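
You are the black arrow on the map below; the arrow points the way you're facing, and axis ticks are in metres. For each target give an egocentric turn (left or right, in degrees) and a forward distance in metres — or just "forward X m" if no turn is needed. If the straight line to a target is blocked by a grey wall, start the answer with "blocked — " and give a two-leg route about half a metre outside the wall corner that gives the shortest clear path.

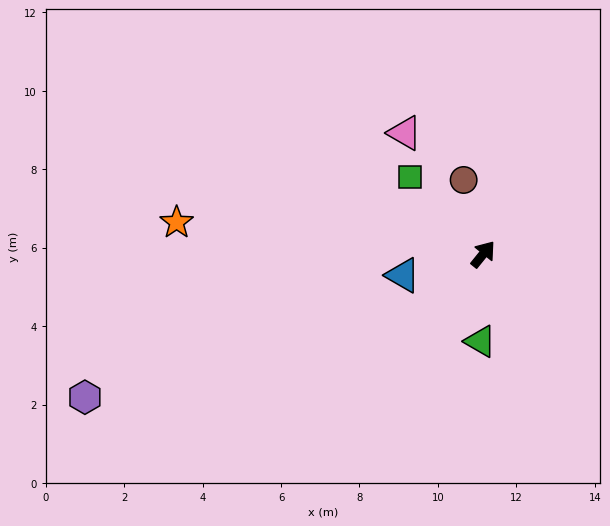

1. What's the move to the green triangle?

turn right 143°, forward 2.2 m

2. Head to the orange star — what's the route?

turn left 123°, forward 7.9 m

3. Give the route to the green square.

turn left 82°, forward 2.7 m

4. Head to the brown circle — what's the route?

turn left 54°, forward 2.0 m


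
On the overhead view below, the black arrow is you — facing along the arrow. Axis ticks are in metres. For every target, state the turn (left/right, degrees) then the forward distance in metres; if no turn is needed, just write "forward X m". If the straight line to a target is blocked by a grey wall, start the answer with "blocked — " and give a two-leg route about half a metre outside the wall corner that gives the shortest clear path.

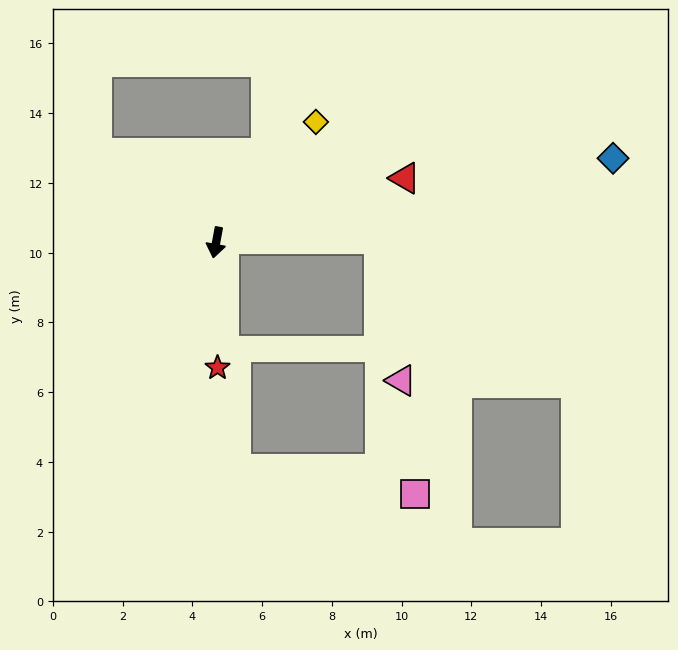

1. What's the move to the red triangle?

turn left 119°, forward 5.7 m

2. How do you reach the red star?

turn left 11°, forward 3.6 m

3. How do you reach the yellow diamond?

turn left 151°, forward 4.5 m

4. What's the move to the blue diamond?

turn left 112°, forward 11.6 m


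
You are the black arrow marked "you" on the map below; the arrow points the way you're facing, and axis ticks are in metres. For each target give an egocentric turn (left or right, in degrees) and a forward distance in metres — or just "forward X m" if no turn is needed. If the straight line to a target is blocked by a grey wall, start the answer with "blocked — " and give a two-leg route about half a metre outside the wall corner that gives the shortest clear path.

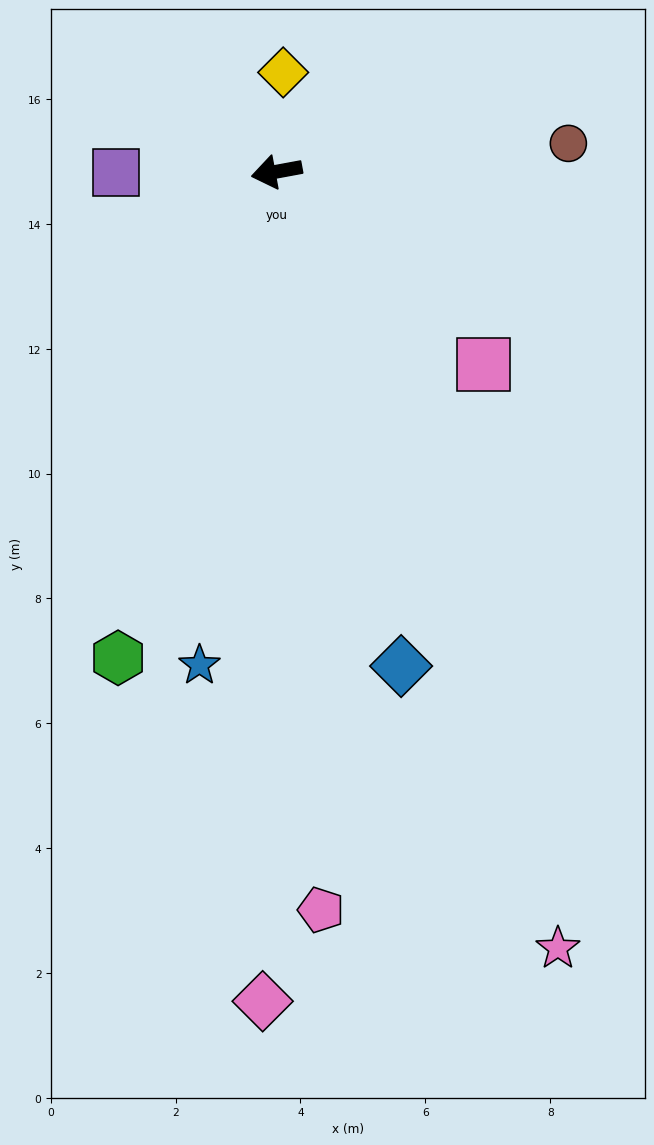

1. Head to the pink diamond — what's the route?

turn left 79°, forward 13.3 m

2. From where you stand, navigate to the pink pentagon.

turn left 83°, forward 11.8 m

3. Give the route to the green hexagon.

turn left 61°, forward 8.2 m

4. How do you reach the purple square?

turn right 10°, forward 2.6 m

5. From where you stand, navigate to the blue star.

turn left 71°, forward 8.0 m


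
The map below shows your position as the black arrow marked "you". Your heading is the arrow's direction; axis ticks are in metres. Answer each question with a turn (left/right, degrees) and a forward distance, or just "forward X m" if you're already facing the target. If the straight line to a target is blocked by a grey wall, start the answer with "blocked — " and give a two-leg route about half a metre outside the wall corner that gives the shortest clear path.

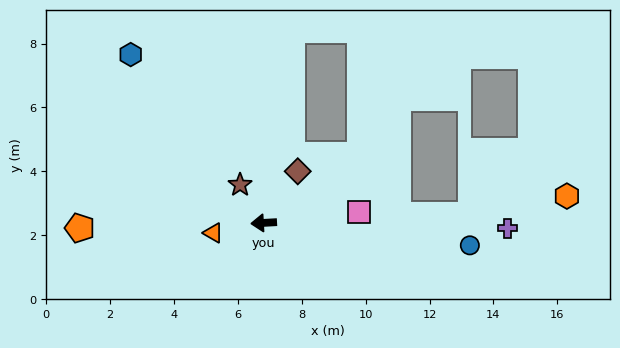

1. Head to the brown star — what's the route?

turn right 61°, forward 1.4 m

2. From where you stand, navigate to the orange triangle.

turn left 8°, forward 1.6 m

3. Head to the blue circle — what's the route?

turn left 171°, forward 6.5 m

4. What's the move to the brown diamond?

turn right 127°, forward 1.9 m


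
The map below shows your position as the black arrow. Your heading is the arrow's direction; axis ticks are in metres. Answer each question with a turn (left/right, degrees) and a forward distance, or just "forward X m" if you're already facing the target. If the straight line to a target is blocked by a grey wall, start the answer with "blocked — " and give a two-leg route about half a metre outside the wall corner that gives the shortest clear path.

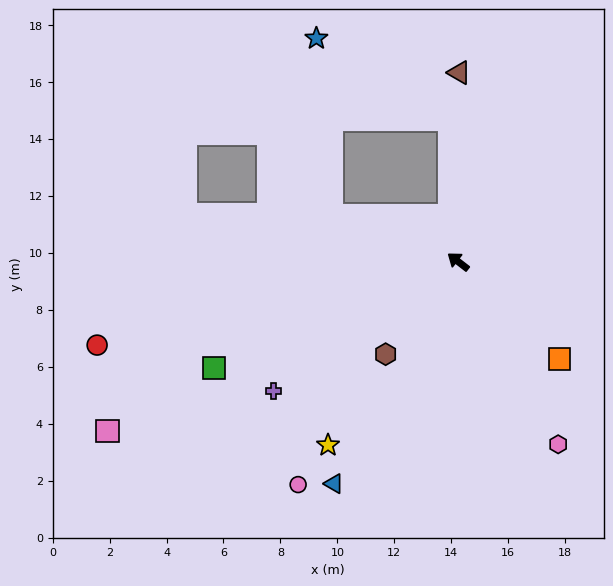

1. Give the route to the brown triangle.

turn right 53°, forward 6.6 m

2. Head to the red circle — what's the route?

turn left 51°, forward 13.0 m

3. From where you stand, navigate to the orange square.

turn left 174°, forward 4.9 m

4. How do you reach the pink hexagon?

turn left 156°, forward 7.3 m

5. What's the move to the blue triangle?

turn left 98°, forward 8.9 m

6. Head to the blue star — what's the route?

blocked — turn right 49°, forward 5.0 m, then turn left 55°, forward 5.5 m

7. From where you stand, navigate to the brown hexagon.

turn left 90°, forward 4.1 m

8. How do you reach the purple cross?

turn left 73°, forward 7.9 m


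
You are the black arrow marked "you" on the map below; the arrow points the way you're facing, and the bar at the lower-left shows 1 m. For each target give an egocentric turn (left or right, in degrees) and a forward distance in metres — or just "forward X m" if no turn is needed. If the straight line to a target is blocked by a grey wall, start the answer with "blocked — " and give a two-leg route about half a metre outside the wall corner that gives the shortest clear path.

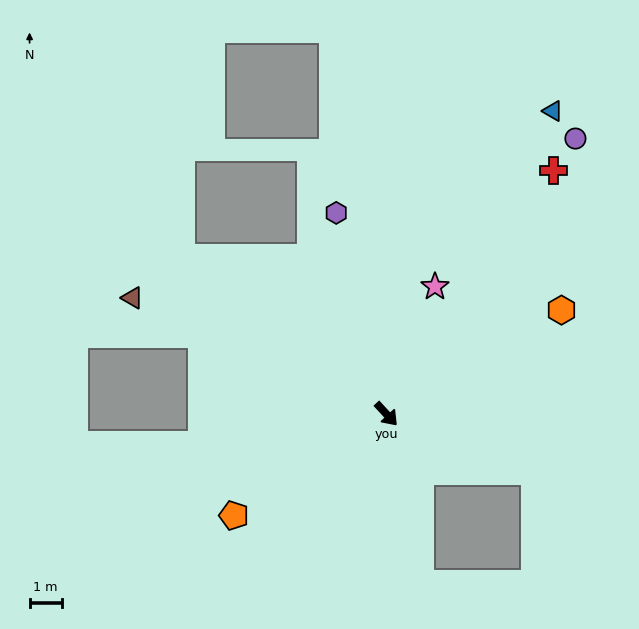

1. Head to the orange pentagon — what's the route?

turn right 99°, forward 5.7 m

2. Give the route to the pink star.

turn left 117°, forward 4.2 m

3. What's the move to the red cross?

turn left 103°, forward 9.2 m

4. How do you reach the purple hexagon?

turn left 151°, forward 6.4 m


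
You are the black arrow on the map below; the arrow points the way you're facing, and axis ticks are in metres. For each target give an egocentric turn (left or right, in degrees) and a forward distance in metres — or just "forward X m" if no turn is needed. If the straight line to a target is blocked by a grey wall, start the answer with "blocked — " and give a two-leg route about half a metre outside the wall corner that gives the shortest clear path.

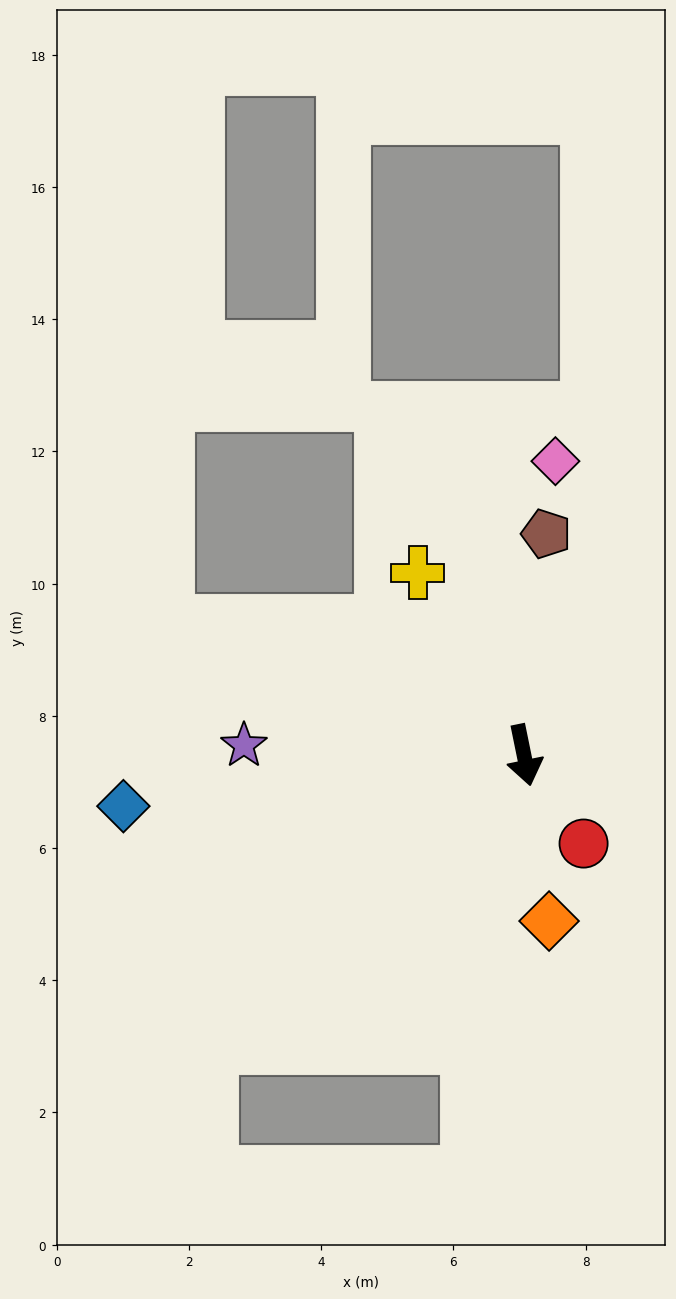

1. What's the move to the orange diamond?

turn right 3°, forward 2.5 m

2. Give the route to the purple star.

turn right 104°, forward 4.2 m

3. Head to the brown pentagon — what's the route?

turn left 163°, forward 3.4 m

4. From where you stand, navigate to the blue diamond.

turn right 94°, forward 6.1 m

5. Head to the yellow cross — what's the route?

turn right 161°, forward 3.2 m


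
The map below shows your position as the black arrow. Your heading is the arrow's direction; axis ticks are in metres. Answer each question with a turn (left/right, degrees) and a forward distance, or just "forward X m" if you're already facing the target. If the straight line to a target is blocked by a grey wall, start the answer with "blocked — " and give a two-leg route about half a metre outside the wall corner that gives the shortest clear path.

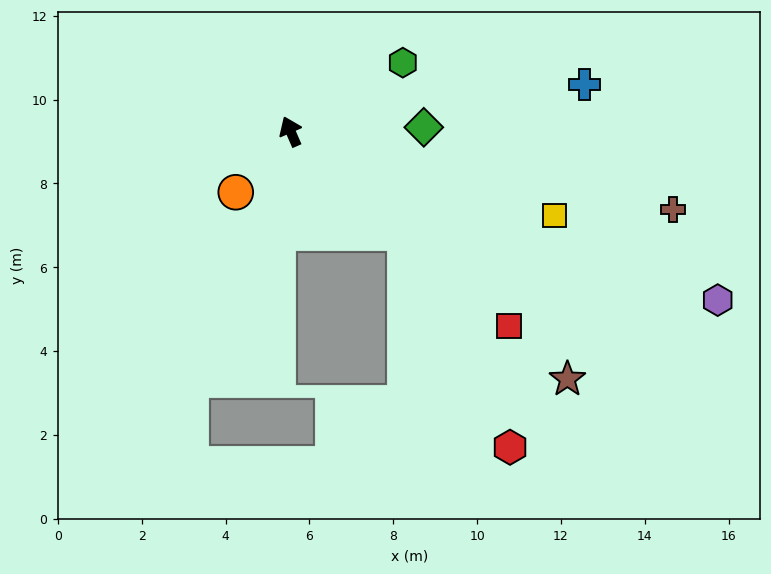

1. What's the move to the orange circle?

turn left 115°, forward 2.0 m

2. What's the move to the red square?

turn right 155°, forward 7.0 m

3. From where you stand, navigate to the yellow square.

turn right 131°, forward 6.6 m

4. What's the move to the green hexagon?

turn right 82°, forward 3.1 m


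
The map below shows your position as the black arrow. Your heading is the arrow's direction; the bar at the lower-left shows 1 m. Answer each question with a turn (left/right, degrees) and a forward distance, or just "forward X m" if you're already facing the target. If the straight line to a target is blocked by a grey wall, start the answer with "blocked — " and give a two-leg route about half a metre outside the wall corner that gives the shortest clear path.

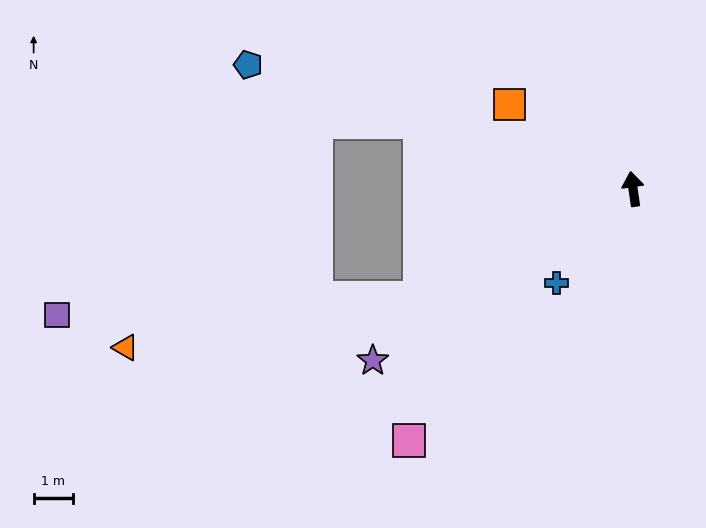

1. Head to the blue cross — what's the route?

turn left 133°, forward 3.1 m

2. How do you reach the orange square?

turn left 47°, forward 3.8 m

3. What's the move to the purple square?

blocked — turn left 109°, forward 6.1 m, then turn right 24°, forward 9.2 m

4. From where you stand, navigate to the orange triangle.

blocked — turn left 109°, forward 6.1 m, then turn right 18°, forward 7.6 m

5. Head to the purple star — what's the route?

turn left 115°, forward 7.9 m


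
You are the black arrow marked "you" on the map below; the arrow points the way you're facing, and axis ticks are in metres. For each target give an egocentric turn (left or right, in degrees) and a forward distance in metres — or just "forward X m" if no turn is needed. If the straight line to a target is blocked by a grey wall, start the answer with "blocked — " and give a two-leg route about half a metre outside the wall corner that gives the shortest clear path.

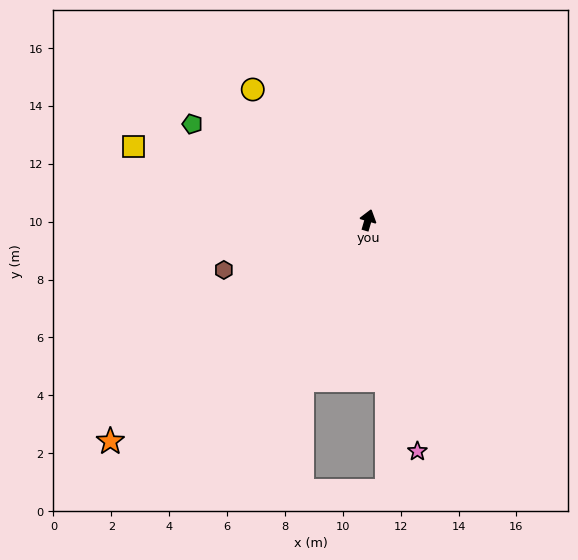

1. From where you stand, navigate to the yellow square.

turn left 89°, forward 8.5 m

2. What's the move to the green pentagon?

turn left 78°, forward 6.9 m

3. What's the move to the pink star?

turn right 152°, forward 8.2 m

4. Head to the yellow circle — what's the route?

turn left 58°, forward 6.0 m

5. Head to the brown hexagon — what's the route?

turn left 125°, forward 5.3 m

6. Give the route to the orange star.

turn left 147°, forward 11.7 m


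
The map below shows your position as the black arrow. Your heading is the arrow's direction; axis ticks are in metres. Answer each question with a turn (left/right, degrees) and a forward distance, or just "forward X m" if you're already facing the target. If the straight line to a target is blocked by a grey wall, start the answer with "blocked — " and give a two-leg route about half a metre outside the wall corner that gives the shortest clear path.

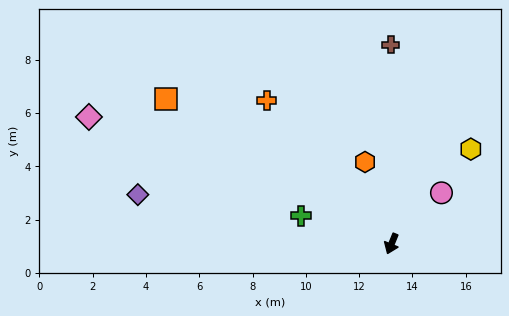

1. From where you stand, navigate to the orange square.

turn right 100°, forward 10.0 m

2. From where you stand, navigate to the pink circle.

turn left 158°, forward 2.7 m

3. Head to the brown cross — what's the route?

turn right 158°, forward 7.5 m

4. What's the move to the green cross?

turn right 85°, forward 3.6 m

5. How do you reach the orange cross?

turn right 117°, forward 7.1 m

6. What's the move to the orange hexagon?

turn right 140°, forward 3.2 m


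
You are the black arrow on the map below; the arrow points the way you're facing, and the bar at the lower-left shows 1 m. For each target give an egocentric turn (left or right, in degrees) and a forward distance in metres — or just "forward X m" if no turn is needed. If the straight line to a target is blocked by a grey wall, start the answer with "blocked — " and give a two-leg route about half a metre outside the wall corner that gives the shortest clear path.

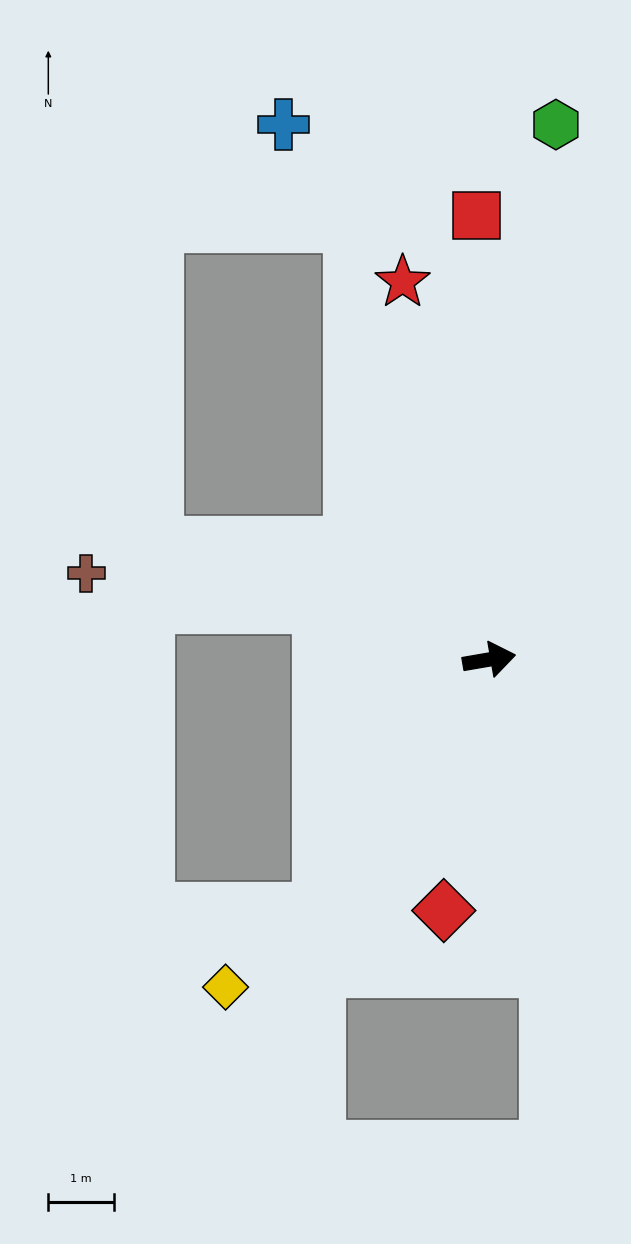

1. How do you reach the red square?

turn left 82°, forward 6.8 m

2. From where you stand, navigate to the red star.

turn left 93°, forward 5.9 m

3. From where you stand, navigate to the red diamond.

turn right 110°, forward 3.9 m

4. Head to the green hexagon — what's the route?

turn left 73°, forward 8.2 m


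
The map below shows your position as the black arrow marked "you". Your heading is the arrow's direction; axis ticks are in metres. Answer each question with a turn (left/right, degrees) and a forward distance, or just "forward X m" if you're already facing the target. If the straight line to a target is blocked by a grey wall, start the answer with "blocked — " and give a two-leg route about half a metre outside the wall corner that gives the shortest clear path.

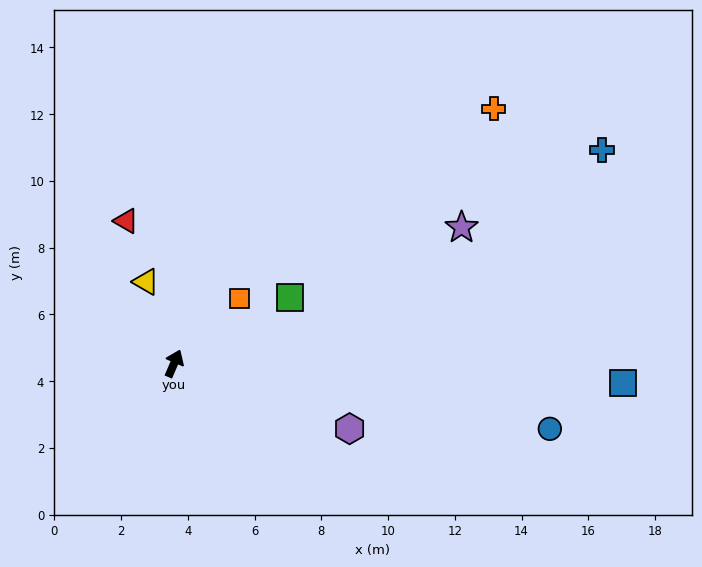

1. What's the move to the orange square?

turn right 22°, forward 2.8 m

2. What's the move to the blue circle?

turn right 77°, forward 11.4 m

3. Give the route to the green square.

turn right 37°, forward 4.0 m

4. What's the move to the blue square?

turn right 69°, forward 13.5 m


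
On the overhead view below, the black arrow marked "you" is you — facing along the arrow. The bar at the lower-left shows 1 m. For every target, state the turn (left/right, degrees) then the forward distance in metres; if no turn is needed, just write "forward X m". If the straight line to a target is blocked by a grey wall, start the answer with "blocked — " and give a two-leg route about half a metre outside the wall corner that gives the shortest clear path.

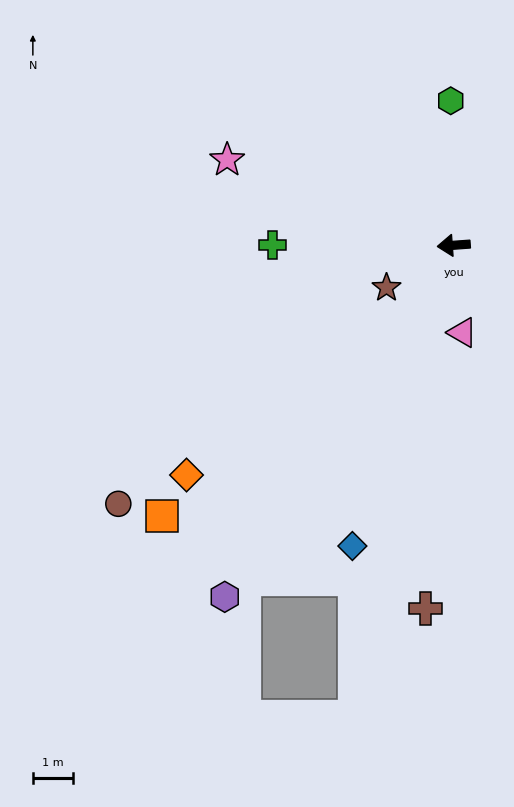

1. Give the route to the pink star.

turn right 25°, forward 6.1 m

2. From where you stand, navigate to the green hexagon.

turn right 93°, forward 3.6 m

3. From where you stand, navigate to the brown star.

turn left 28°, forward 2.0 m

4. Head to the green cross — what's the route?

turn right 4°, forward 4.6 m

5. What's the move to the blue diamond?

turn left 67°, forward 8.0 m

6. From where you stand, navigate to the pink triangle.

turn left 92°, forward 2.2 m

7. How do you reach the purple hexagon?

turn left 53°, forward 10.6 m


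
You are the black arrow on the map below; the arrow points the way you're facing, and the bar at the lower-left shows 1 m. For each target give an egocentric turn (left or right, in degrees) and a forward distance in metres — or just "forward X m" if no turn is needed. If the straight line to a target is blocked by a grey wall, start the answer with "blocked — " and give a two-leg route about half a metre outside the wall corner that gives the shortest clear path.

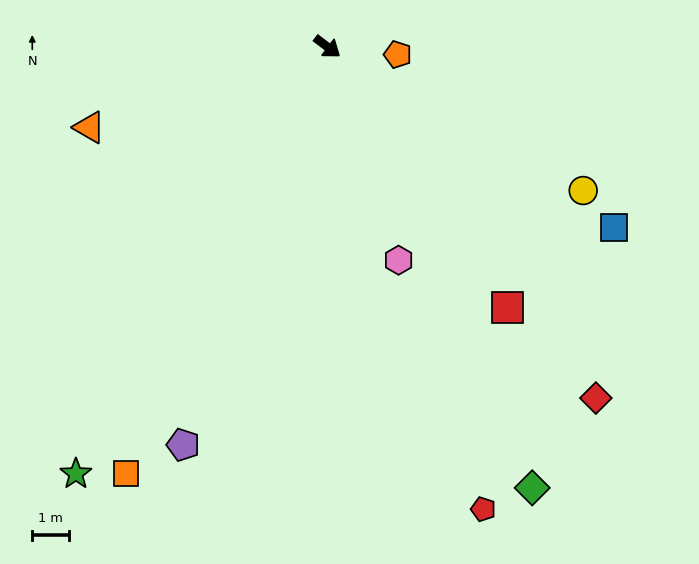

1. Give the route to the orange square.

turn right 78°, forward 12.9 m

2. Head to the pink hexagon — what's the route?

turn right 35°, forward 6.1 m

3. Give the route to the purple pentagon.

turn right 73°, forward 11.5 m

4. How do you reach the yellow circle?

turn left 8°, forward 8.0 m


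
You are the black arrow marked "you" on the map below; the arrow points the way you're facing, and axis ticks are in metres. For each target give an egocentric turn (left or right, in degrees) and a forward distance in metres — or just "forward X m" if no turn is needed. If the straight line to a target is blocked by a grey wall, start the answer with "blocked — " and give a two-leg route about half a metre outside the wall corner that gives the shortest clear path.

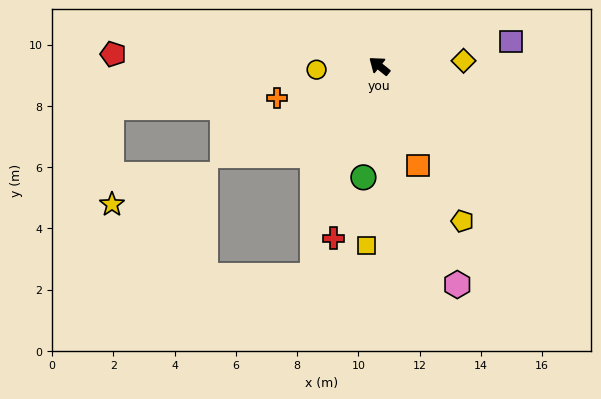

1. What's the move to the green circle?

turn left 121°, forward 3.7 m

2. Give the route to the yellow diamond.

turn right 138°, forward 2.8 m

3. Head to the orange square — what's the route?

turn left 150°, forward 3.5 m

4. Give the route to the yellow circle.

turn left 42°, forward 2.1 m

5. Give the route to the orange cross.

turn left 56°, forward 3.5 m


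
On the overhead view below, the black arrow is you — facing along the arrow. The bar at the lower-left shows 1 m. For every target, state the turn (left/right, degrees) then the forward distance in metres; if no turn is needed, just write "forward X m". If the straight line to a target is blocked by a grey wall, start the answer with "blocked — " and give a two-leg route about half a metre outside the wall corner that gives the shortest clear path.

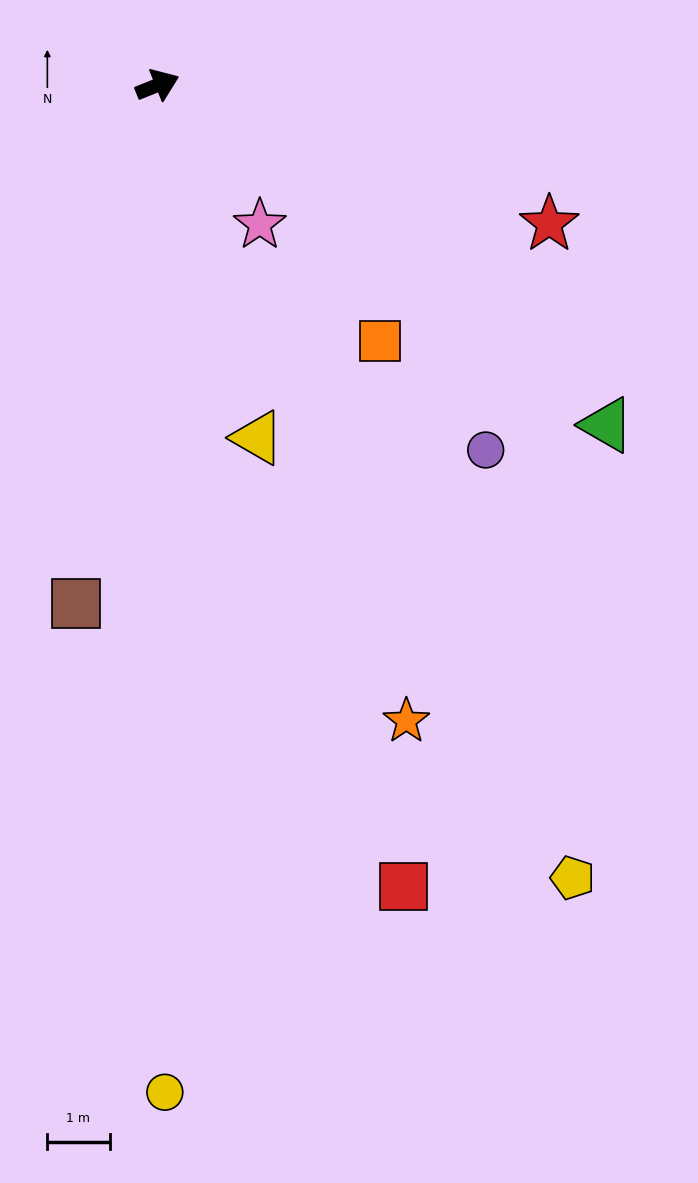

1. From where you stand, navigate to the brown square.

turn right 121°, forward 8.4 m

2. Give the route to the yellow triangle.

turn right 96°, forward 5.9 m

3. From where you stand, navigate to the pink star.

turn right 76°, forward 2.8 m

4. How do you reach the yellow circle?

turn right 111°, forward 16.2 m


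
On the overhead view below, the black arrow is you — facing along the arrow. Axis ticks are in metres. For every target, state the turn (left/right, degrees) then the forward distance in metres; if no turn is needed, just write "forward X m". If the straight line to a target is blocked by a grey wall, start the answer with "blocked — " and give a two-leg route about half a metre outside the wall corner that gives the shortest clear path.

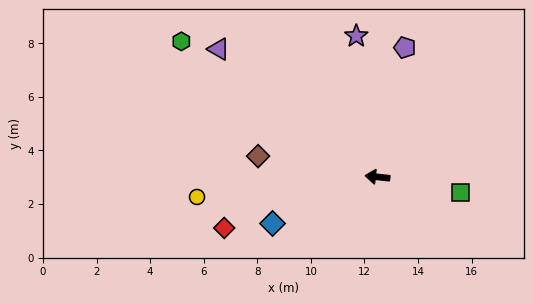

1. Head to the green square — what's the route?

turn left 175°, forward 3.2 m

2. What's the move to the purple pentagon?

turn right 96°, forward 4.9 m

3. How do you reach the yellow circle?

turn left 12°, forward 6.8 m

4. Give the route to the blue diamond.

turn left 30°, forward 4.3 m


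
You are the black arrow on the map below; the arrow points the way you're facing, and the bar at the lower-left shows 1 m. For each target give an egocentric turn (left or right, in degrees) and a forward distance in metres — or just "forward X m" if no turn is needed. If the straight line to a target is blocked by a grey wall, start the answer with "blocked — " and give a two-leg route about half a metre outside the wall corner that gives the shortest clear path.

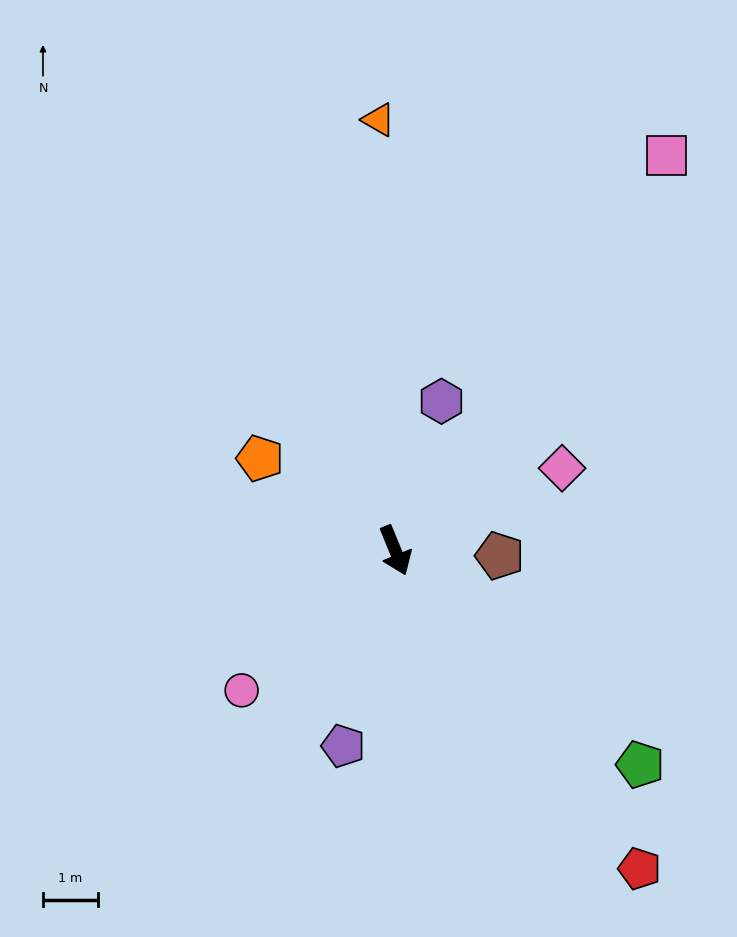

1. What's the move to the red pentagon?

turn left 15°, forward 7.3 m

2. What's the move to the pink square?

turn left 123°, forward 8.7 m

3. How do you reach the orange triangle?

turn left 160°, forward 7.9 m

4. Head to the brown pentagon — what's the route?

turn left 65°, forward 1.9 m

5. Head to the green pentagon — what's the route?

turn left 27°, forward 5.9 m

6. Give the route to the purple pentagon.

turn right 37°, forward 3.7 m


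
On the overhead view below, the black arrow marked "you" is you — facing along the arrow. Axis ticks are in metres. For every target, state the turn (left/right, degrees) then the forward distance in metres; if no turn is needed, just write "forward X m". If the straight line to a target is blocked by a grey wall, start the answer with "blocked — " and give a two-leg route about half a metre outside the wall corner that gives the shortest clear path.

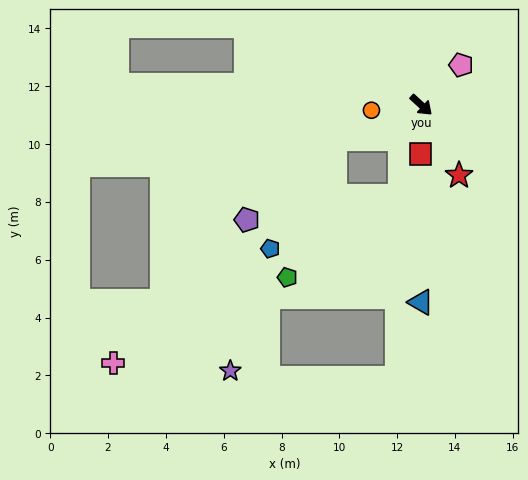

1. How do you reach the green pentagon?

blocked — turn right 116°, forward 3.2 m, then turn left 49°, forward 5.1 m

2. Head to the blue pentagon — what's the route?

blocked — turn right 116°, forward 3.2 m, then turn left 38°, forward 4.4 m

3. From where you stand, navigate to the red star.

turn right 19°, forward 2.8 m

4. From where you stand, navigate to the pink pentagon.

turn left 88°, forward 2.0 m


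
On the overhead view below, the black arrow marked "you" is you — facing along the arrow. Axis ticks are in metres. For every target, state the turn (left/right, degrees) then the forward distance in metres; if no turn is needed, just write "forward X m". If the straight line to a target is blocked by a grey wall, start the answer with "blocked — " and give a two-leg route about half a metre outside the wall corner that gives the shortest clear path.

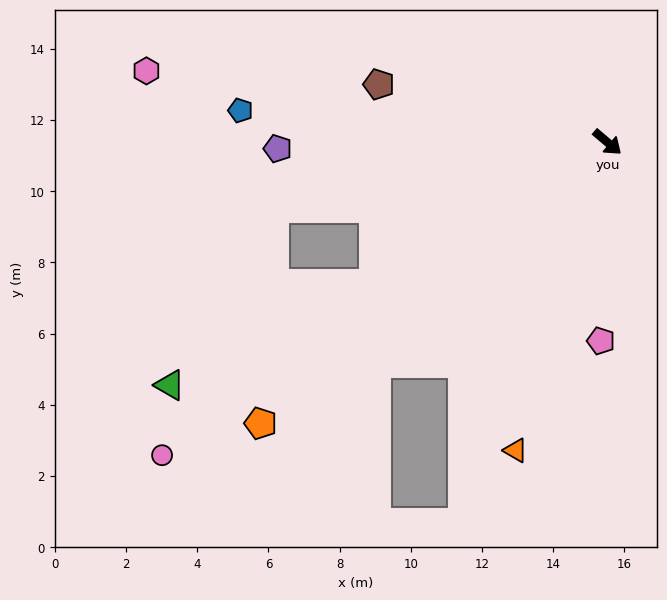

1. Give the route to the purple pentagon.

turn right 139°, forward 9.3 m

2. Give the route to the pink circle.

turn right 105°, forward 15.3 m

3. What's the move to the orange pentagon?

turn right 101°, forward 12.5 m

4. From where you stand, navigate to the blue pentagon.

turn right 145°, forward 10.3 m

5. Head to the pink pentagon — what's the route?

turn right 52°, forward 5.6 m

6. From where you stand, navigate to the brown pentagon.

turn right 154°, forward 6.6 m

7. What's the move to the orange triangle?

turn right 66°, forward 9.0 m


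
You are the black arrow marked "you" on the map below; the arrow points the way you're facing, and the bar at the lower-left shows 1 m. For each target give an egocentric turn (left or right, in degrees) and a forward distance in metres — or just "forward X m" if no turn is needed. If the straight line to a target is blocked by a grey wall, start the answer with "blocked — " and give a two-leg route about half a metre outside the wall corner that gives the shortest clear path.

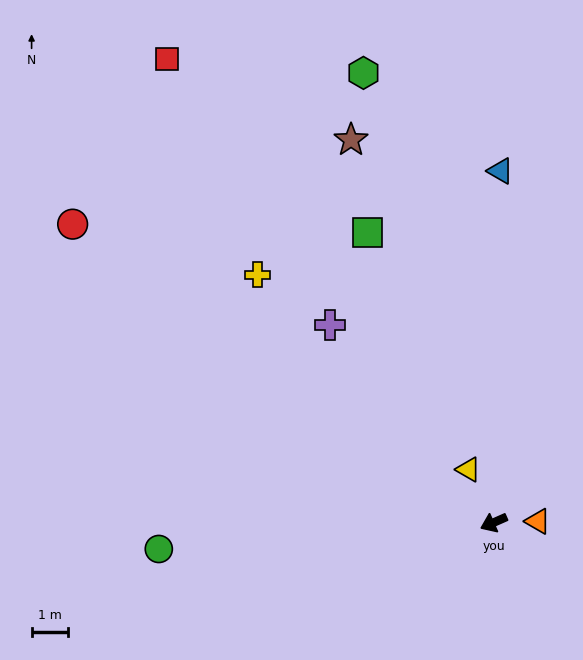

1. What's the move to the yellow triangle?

turn right 88°, forward 1.6 m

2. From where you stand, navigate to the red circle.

turn right 59°, forward 14.3 m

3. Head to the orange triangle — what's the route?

turn left 158°, forward 1.2 m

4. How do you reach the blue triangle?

turn right 115°, forward 9.7 m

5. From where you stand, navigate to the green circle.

turn right 19°, forward 9.3 m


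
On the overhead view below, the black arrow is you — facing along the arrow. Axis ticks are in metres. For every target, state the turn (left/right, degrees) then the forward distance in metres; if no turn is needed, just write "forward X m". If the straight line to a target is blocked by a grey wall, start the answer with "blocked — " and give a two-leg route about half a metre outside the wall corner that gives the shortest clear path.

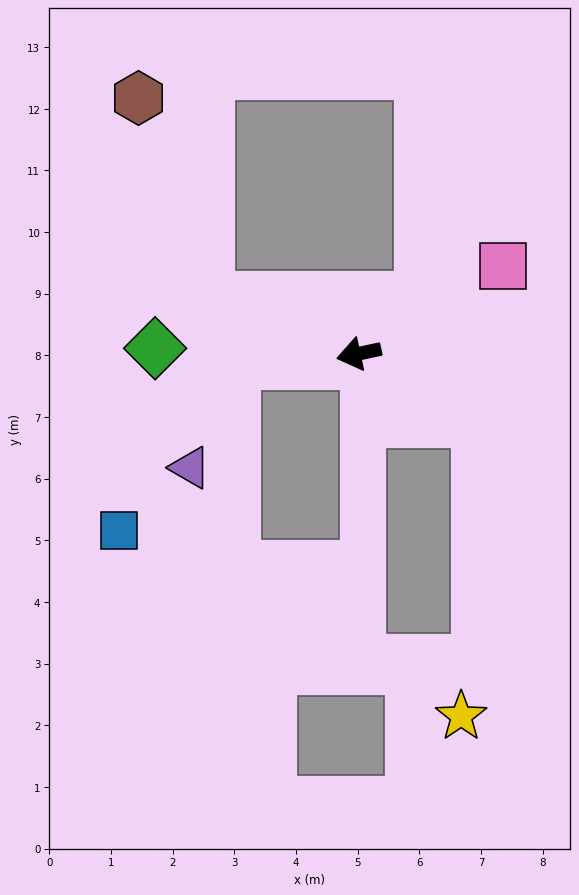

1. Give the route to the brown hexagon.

blocked — turn right 32°, forward 2.6 m, then turn right 51°, forward 3.4 m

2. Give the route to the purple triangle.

blocked — turn right 8°, forward 2.0 m, then turn left 63°, forward 1.8 m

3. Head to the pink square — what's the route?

turn right 161°, forward 2.7 m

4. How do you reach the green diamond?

turn right 14°, forward 3.3 m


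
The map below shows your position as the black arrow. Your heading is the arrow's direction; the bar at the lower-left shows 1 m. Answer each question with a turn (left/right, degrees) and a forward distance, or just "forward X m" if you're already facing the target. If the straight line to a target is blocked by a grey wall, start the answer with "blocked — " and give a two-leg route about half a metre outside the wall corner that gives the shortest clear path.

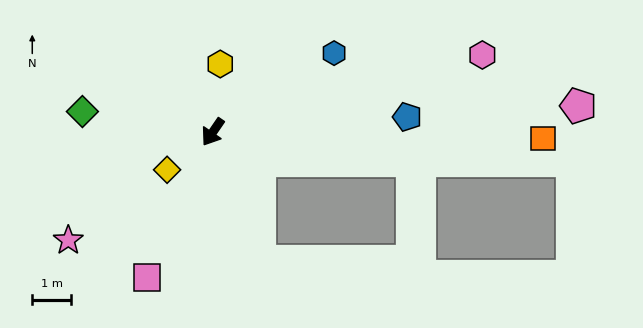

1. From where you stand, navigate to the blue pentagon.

turn left 129°, forward 5.1 m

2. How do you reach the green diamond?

turn right 65°, forward 3.4 m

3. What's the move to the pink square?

turn left 10°, forward 4.1 m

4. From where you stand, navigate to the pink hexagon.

turn left 140°, forward 7.3 m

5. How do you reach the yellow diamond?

turn right 16°, forward 1.5 m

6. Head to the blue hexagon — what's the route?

turn left 157°, forward 3.8 m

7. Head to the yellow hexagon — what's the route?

turn right 152°, forward 1.8 m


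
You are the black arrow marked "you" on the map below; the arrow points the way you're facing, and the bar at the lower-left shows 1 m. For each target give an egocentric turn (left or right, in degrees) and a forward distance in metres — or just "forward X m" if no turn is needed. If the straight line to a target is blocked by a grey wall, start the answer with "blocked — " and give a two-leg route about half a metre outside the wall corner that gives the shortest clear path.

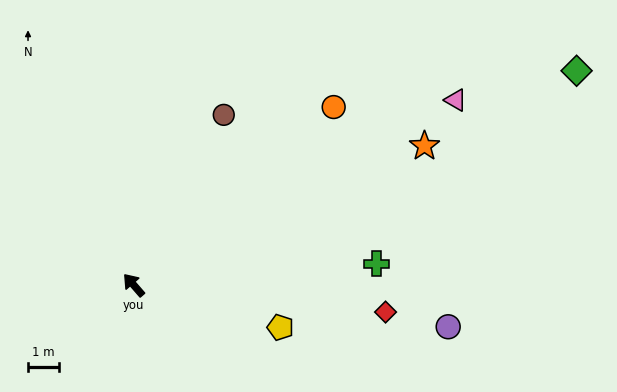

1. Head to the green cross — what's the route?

turn right 126°, forward 7.8 m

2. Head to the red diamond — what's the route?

turn right 137°, forward 8.1 m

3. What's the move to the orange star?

turn right 105°, forward 10.4 m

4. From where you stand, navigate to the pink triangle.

turn right 101°, forward 11.9 m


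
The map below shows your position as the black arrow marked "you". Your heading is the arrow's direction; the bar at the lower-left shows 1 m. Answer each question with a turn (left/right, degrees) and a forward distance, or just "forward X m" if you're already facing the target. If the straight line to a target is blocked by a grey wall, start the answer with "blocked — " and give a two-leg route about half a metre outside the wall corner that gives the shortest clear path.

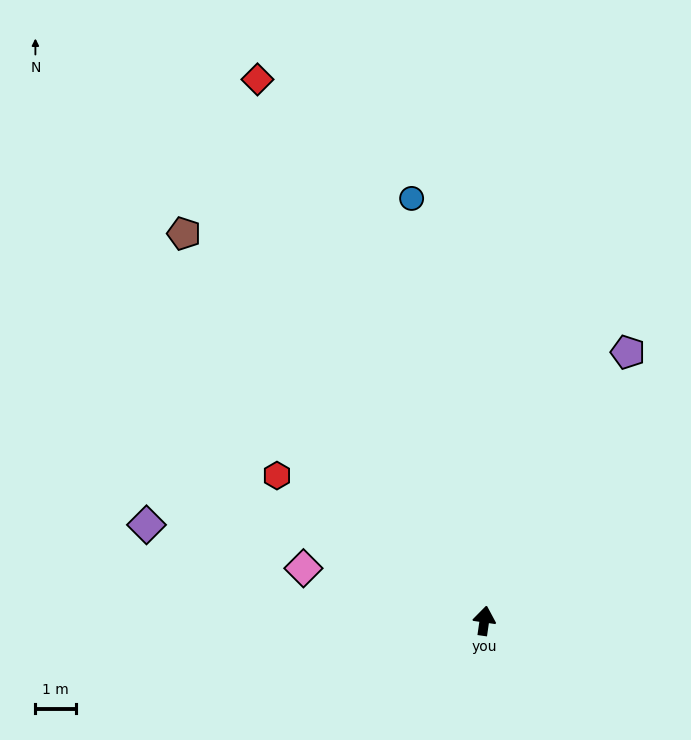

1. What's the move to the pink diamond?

turn left 82°, forward 4.7 m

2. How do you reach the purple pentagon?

turn right 20°, forward 7.5 m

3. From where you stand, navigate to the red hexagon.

turn left 63°, forward 6.3 m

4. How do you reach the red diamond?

turn left 31°, forward 14.5 m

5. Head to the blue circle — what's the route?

turn left 18°, forward 10.6 m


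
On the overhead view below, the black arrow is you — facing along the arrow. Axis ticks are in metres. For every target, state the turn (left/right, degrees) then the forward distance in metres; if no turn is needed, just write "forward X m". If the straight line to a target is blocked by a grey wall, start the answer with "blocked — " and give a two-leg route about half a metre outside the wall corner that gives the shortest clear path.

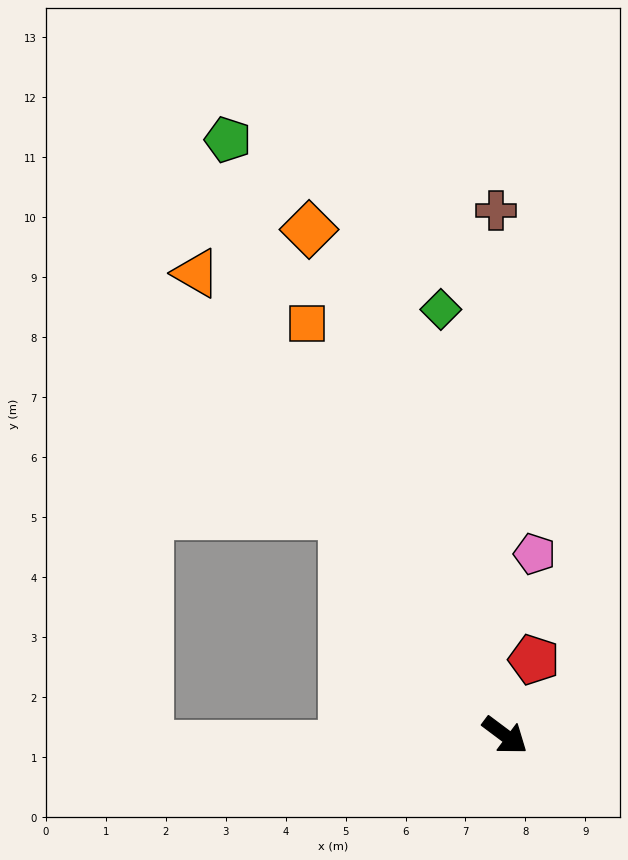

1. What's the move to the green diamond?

turn left 135°, forward 7.2 m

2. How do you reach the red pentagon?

turn left 106°, forward 1.4 m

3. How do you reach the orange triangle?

turn left 161°, forward 9.3 m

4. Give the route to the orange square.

turn left 152°, forward 7.6 m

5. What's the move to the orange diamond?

turn left 148°, forward 9.0 m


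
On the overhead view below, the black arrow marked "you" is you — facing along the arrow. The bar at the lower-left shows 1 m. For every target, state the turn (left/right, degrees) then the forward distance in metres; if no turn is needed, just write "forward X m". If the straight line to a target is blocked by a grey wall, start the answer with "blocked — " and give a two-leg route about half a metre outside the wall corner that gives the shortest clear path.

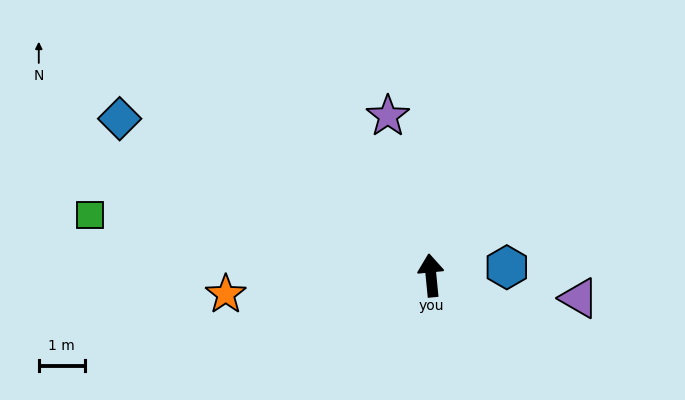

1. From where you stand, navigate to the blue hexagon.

turn right 89°, forward 1.7 m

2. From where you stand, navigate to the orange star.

turn left 90°, forward 4.5 m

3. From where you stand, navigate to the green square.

turn left 74°, forward 7.5 m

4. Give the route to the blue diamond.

turn left 58°, forward 7.5 m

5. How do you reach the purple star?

turn left 10°, forward 3.6 m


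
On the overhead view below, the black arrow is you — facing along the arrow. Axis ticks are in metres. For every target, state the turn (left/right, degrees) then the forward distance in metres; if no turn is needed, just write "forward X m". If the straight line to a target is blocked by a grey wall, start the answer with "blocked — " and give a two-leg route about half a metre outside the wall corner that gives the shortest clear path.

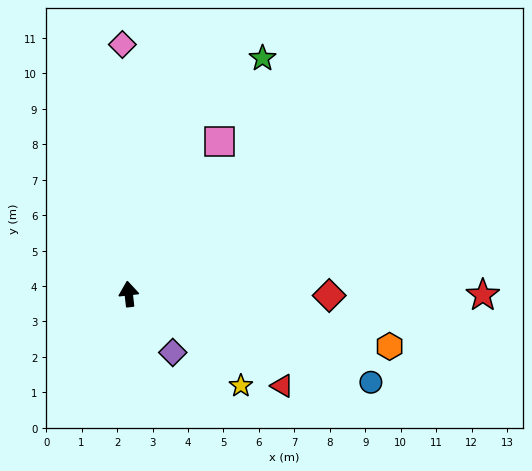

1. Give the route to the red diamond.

turn right 97°, forward 5.7 m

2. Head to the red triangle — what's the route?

turn right 127°, forward 5.0 m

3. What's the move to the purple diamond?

turn right 150°, forward 2.1 m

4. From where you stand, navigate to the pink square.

turn right 37°, forward 5.0 m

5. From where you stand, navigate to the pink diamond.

turn right 5°, forward 7.0 m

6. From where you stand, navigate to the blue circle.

turn right 117°, forward 7.3 m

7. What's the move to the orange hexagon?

turn right 108°, forward 7.5 m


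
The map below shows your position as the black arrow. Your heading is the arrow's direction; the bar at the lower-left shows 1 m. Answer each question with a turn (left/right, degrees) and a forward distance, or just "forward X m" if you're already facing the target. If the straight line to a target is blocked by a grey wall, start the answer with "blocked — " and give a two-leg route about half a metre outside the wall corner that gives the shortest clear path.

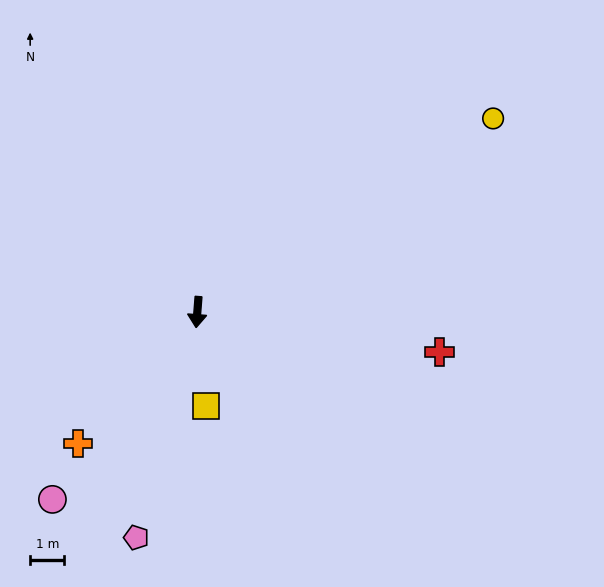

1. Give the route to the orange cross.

turn right 38°, forward 5.2 m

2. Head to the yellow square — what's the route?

turn left 10°, forward 2.8 m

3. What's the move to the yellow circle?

turn left 128°, forward 10.3 m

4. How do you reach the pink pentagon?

turn right 11°, forward 6.8 m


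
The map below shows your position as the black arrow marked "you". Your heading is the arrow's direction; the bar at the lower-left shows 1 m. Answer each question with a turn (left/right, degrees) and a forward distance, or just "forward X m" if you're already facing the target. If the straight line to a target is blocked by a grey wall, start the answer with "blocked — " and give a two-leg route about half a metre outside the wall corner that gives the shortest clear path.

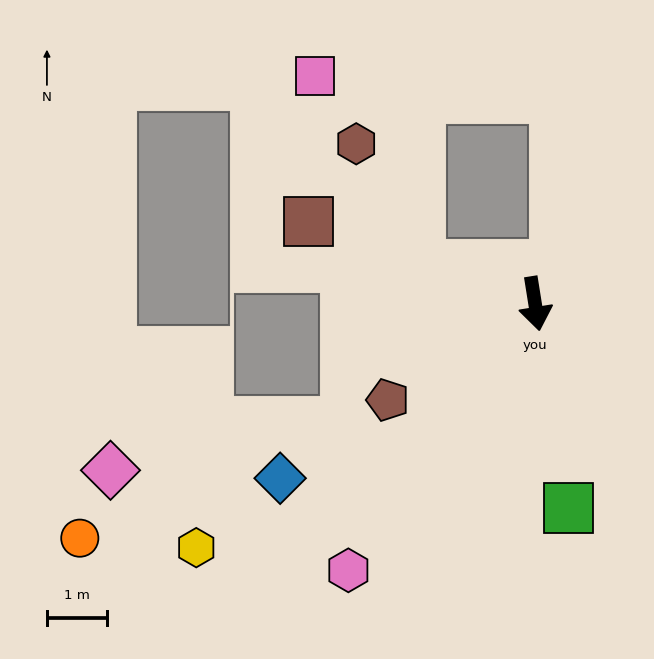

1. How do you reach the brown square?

turn right 119°, forward 4.0 m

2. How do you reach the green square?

forward 3.4 m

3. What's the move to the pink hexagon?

turn right 44°, forward 5.4 m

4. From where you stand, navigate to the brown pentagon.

turn right 66°, forward 2.9 m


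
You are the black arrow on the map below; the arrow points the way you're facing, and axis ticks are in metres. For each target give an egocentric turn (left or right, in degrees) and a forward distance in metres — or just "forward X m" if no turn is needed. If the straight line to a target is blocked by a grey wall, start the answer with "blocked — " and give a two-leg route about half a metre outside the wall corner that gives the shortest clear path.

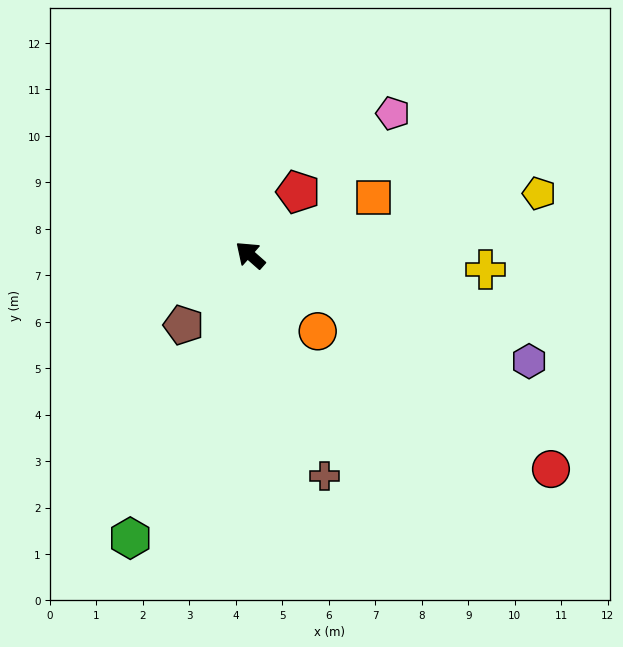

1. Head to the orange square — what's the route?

turn right 114°, forward 2.9 m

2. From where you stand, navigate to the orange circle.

turn left 173°, forward 2.2 m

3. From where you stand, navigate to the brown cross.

turn left 150°, forward 5.0 m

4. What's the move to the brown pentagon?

turn left 88°, forward 2.1 m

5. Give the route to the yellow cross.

turn right 142°, forward 5.1 m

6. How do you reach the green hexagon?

turn left 108°, forward 6.6 m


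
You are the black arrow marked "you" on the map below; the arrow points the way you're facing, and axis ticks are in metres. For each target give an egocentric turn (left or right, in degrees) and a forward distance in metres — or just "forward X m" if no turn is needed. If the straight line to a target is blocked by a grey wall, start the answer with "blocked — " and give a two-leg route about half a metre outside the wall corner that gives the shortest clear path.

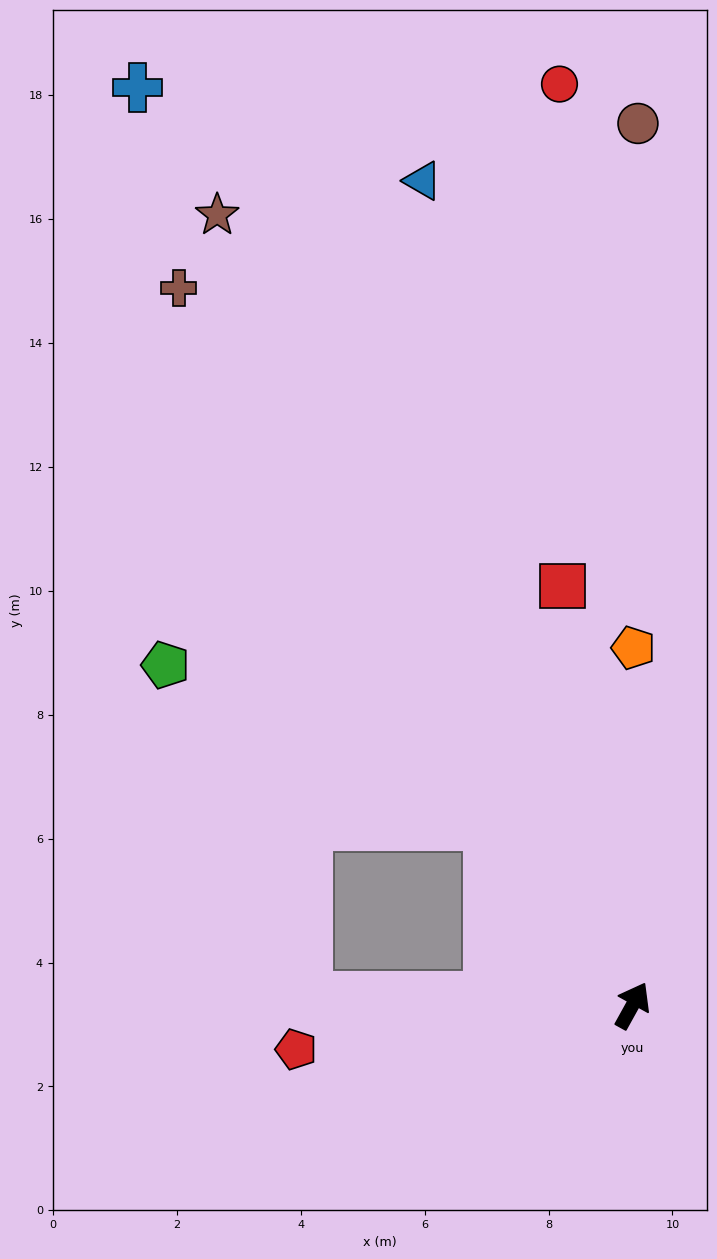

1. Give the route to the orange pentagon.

turn left 29°, forward 5.8 m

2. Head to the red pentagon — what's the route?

turn left 126°, forward 5.5 m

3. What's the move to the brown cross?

turn left 61°, forward 13.7 m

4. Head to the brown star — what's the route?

turn left 57°, forward 14.4 m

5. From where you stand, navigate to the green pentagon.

blocked — turn left 67°, forward 3.7 m, then turn left 26°, forward 5.8 m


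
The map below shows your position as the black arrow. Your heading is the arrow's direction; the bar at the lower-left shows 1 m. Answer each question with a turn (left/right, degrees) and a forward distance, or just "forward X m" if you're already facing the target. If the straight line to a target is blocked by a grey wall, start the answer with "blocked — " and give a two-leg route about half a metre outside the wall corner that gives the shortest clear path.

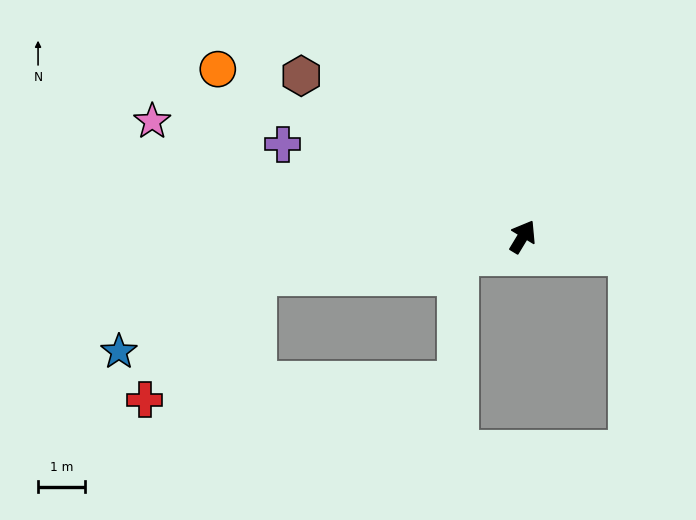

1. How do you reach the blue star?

blocked — turn left 130°, forward 5.7 m, then turn left 20°, forward 3.3 m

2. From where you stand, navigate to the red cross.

blocked — turn left 130°, forward 5.7 m, then turn left 39°, forward 3.5 m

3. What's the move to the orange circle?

turn left 92°, forward 7.4 m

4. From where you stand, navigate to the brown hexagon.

turn left 85°, forward 5.8 m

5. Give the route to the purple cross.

turn left 100°, forward 5.4 m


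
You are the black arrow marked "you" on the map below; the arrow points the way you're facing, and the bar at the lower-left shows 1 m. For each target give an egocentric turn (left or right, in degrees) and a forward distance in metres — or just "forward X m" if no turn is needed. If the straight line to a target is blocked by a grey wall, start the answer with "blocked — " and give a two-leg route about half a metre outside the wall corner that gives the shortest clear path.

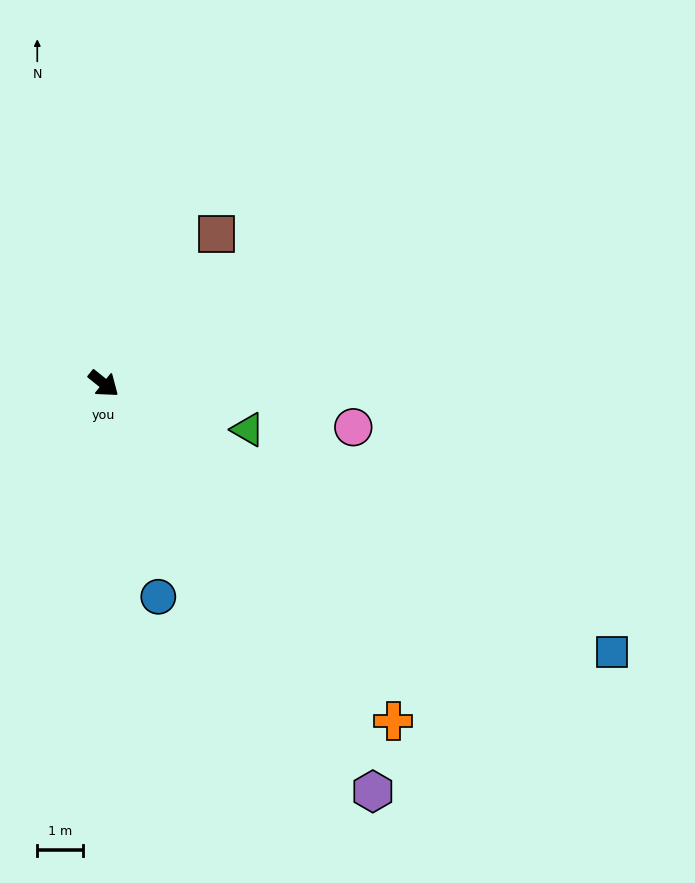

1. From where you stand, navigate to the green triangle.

turn left 21°, forward 3.3 m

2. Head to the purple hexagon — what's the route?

turn right 18°, forward 10.8 m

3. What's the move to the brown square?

turn left 92°, forward 4.1 m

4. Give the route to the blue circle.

turn right 37°, forward 4.9 m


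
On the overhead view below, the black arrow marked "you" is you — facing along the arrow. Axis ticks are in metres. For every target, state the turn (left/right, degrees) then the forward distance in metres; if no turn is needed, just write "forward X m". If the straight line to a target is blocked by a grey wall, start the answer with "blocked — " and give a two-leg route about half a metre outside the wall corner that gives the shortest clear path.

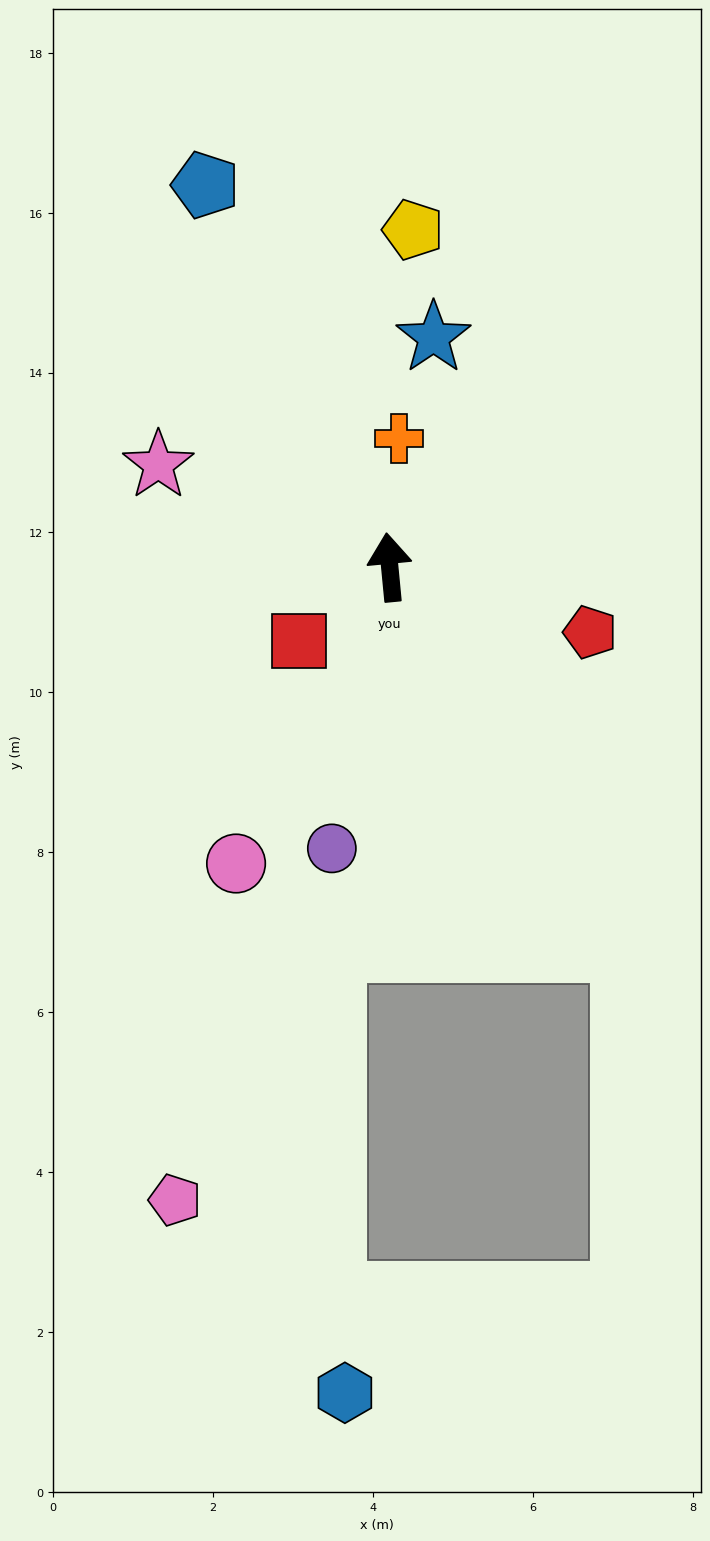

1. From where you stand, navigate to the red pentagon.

turn right 113°, forward 2.6 m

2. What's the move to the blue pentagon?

turn left 20°, forward 5.3 m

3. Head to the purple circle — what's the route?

turn left 163°, forward 3.6 m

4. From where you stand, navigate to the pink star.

turn left 61°, forward 3.2 m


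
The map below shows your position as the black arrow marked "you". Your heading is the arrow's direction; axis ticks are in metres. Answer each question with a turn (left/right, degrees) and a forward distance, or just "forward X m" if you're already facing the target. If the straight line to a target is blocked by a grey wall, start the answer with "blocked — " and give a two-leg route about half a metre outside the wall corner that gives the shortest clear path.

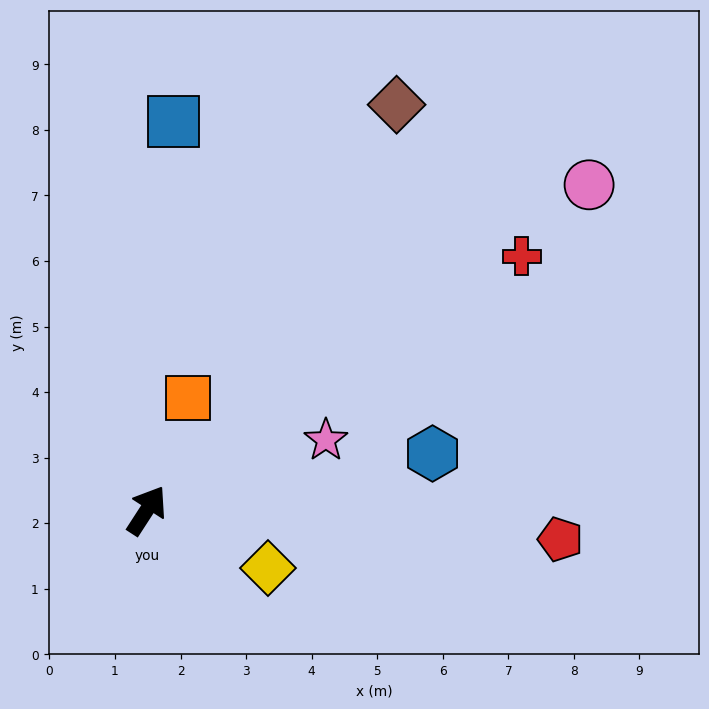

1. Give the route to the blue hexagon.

turn right 46°, forward 4.4 m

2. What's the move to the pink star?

turn right 36°, forward 2.9 m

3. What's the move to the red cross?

turn right 23°, forward 6.9 m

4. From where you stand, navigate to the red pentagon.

turn right 61°, forward 6.3 m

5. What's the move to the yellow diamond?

turn right 83°, forward 2.0 m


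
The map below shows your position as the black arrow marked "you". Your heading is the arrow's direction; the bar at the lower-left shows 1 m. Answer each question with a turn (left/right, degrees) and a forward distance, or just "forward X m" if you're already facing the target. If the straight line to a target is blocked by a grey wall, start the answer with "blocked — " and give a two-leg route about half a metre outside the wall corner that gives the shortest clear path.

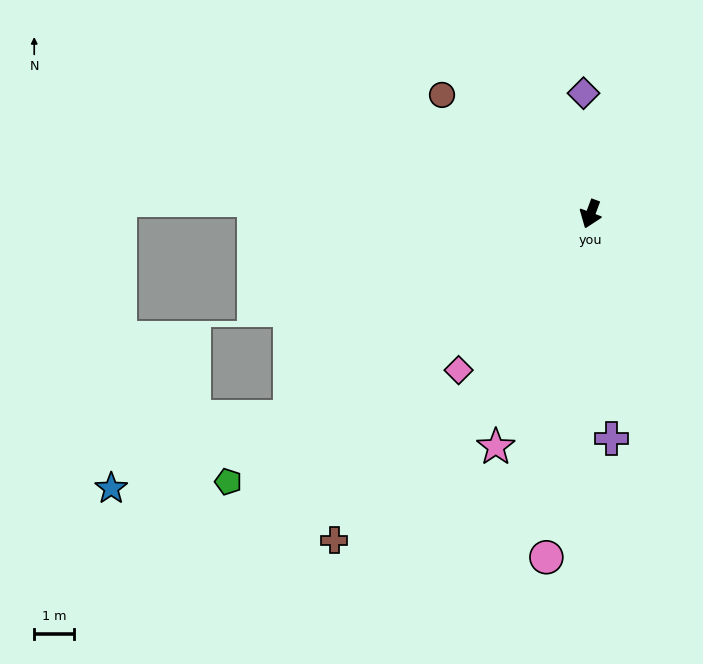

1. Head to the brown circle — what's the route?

turn right 108°, forward 4.8 m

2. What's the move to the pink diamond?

turn right 20°, forward 5.1 m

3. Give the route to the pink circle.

turn left 13°, forward 8.7 m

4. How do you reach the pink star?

forward 6.3 m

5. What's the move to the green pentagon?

turn right 33°, forward 11.3 m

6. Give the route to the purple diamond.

turn right 156°, forward 3.0 m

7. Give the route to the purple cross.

turn left 26°, forward 5.6 m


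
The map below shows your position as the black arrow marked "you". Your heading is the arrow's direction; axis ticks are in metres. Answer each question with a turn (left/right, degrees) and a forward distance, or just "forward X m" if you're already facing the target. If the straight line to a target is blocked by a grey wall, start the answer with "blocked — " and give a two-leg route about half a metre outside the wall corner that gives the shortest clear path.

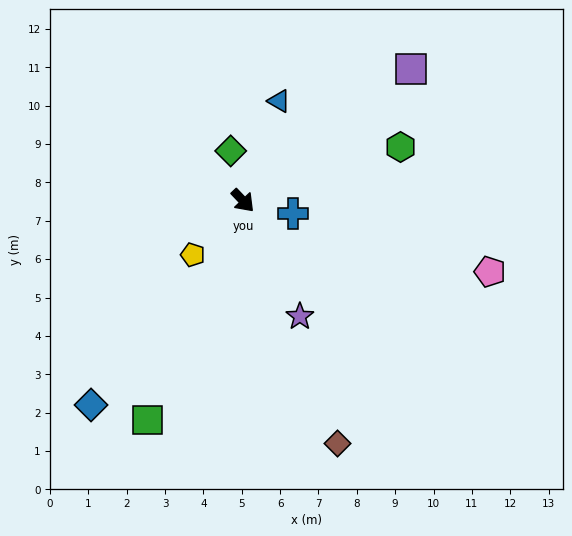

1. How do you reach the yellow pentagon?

turn right 86°, forward 1.9 m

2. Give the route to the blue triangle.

turn left 117°, forward 2.8 m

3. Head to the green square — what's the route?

turn right 67°, forward 6.2 m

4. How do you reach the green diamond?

turn left 150°, forward 1.3 m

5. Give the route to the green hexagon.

turn left 65°, forward 4.3 m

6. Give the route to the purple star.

turn right 17°, forward 3.4 m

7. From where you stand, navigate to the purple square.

turn left 85°, forward 5.6 m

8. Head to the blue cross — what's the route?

turn left 32°, forward 1.4 m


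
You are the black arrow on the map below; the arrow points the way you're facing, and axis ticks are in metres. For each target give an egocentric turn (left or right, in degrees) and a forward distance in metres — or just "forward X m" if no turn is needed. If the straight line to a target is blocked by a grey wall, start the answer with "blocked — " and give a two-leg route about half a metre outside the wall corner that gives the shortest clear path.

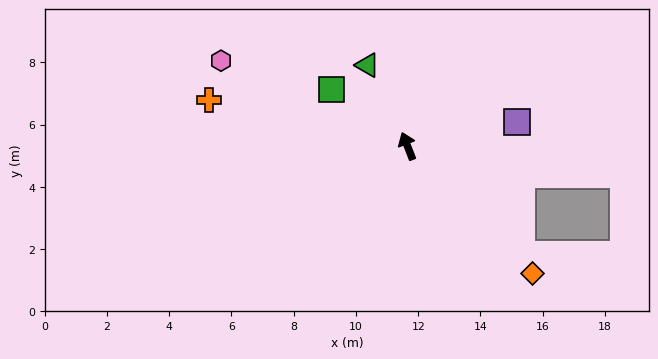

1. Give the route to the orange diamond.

turn right 157°, forward 5.7 m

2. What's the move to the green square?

turn left 32°, forward 3.0 m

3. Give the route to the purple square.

turn right 99°, forward 3.6 m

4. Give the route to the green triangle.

turn left 5°, forward 2.9 m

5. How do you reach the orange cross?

turn left 56°, forward 6.5 m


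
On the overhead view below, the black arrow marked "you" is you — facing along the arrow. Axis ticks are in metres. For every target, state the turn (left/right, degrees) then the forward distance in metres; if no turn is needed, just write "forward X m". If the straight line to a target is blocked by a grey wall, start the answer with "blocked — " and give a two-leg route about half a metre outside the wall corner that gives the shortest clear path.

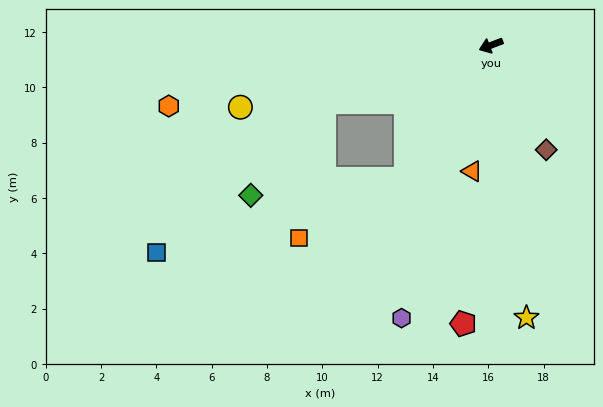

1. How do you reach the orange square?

blocked — turn left 36°, forward 5.7 m, then turn right 28°, forward 4.4 m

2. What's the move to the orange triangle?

turn left 61°, forward 4.6 m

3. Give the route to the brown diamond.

turn left 97°, forward 4.3 m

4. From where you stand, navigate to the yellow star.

turn left 77°, forward 9.9 m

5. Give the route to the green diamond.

blocked — forward 6.3 m, then turn left 31°, forward 4.3 m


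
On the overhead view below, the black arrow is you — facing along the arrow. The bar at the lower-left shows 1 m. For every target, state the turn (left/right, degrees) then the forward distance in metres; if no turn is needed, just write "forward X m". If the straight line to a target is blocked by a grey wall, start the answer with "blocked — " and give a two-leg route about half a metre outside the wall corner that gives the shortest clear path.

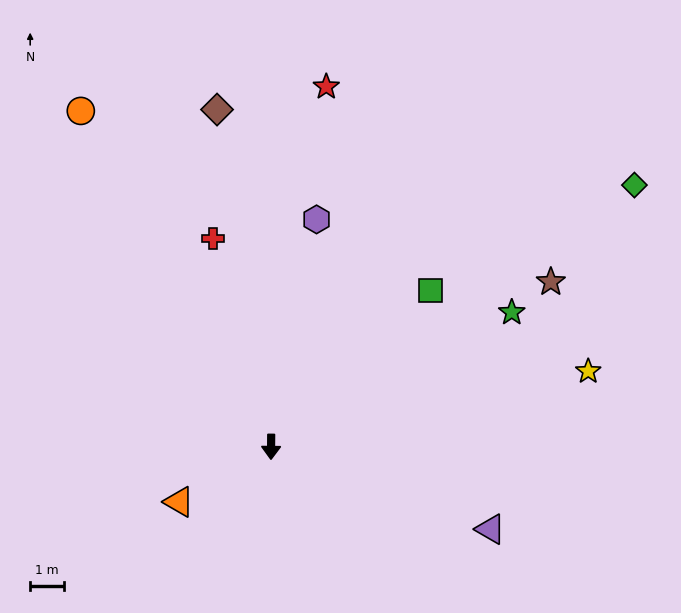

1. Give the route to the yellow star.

turn left 104°, forward 9.6 m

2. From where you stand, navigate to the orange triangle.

turn right 59°, forward 3.2 m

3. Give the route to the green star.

turn left 120°, forward 8.1 m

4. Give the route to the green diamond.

turn left 126°, forward 13.2 m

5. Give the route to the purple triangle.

turn left 70°, forward 6.9 m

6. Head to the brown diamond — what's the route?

turn right 170°, forward 10.1 m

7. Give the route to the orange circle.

turn right 150°, forward 11.4 m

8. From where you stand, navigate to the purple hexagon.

turn left 169°, forward 6.8 m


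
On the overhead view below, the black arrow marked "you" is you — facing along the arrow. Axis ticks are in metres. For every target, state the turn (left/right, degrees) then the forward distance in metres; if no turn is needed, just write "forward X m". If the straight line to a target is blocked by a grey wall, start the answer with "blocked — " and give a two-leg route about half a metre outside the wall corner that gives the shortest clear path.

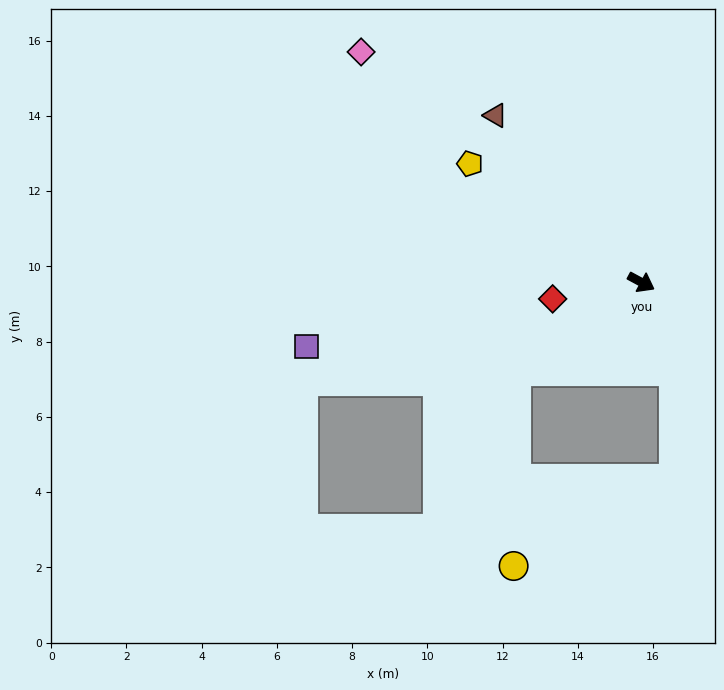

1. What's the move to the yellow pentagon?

turn left 174°, forward 5.5 m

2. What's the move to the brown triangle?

turn left 159°, forward 5.9 m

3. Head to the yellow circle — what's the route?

blocked — turn right 117°, forward 4.1 m, then turn left 55°, forward 5.2 m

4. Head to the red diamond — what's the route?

turn right 141°, forward 2.4 m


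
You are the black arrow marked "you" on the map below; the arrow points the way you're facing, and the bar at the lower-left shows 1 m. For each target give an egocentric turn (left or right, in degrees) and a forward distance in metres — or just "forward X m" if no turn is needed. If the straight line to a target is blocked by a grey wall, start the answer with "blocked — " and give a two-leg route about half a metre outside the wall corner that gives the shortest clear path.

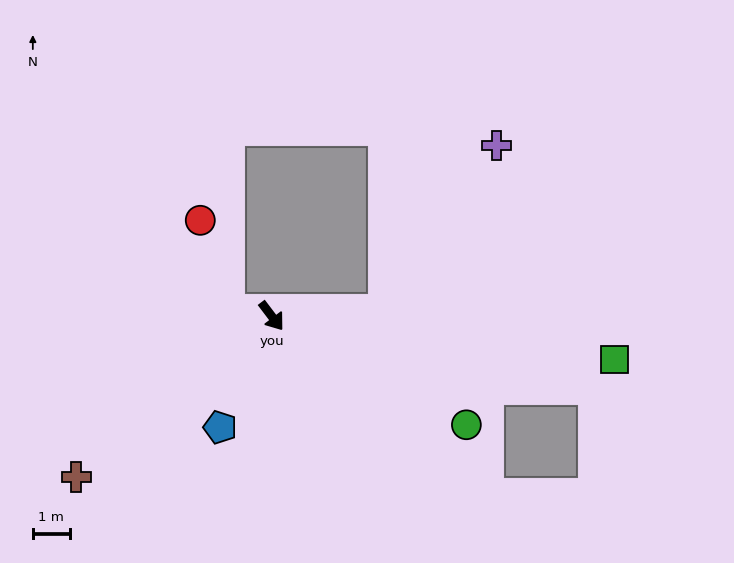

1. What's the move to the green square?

turn left 46°, forward 9.4 m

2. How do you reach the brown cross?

turn right 88°, forward 6.9 m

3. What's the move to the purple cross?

blocked — turn left 56°, forward 3.0 m, then turn left 52°, forward 5.4 m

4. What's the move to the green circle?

turn left 24°, forward 6.1 m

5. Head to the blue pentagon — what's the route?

turn right 62°, forward 3.3 m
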